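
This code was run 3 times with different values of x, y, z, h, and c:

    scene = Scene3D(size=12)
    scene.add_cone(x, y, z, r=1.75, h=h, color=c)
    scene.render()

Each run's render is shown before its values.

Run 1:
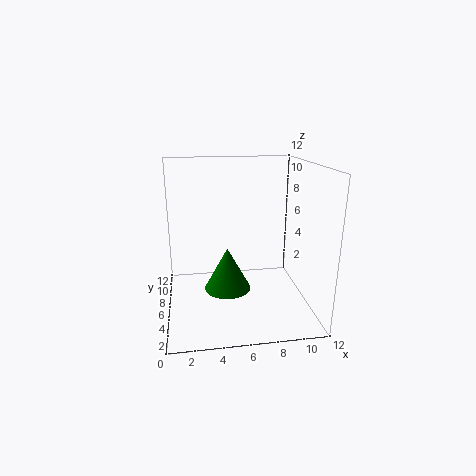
x = 4.75
y = 3.25
z = 3
h = 3.25
c = 'green'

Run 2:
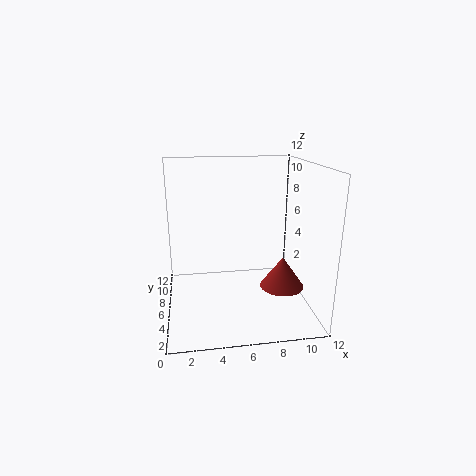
x = 9.25
y = 3.75
z = 2.5
h = 2.5
c = 'brown'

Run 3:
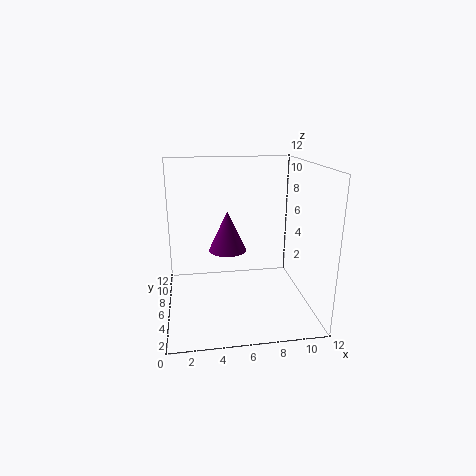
x = 5.5
y = 9
z = 3.75
h = 3.75
c = 'purple'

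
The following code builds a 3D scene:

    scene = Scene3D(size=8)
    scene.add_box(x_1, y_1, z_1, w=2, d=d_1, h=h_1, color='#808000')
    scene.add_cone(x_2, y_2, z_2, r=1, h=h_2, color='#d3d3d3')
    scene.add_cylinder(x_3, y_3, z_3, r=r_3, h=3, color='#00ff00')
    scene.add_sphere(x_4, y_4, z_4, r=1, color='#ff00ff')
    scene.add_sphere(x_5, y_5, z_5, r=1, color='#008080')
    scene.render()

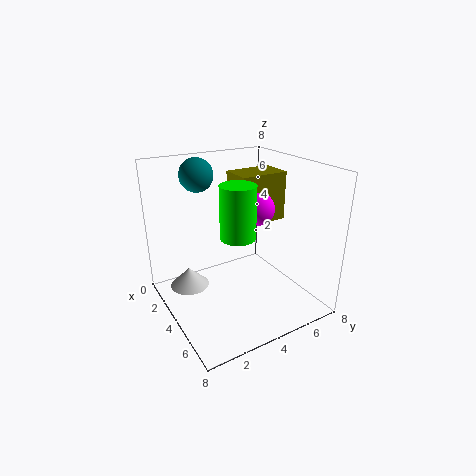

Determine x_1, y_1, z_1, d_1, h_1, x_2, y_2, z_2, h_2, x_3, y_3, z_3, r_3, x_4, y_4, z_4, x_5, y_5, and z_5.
x_1 = 1
y_1 = 5
z_1 = 4
d_1 = 3
h_1 = 3
x_2 = 4
y_2 = 1
z_2 = 2
h_2 = 1
x_3 = 4
y_3 = 4
z_3 = 4
r_3 = 1
x_4 = 3
y_4 = 6
z_4 = 5
x_5 = 1
y_5 = 3
z_5 = 7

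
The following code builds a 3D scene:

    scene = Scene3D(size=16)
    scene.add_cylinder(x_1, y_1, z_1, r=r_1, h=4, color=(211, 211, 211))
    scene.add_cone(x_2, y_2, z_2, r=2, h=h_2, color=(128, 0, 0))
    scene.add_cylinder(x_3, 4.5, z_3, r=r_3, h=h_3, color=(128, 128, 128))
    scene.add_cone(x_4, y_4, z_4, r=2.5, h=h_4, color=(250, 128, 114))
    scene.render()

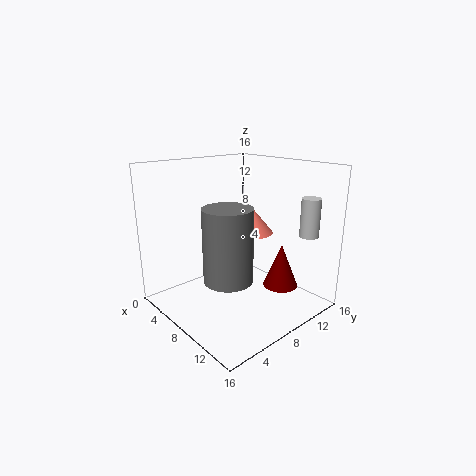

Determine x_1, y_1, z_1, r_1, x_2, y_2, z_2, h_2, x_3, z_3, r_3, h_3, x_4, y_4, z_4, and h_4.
x_1 = 14.5, y_1 = 12, z_1 = 9, r_1 = 1, x_2 = 11, y_2 = 12, z_2 = 2, h_2 = 5, x_3 = 10.5, z_3 = 5, r_3 = 2.5, h_3 = 7.5, x_4 = 7.5, y_4 = 10.5, z_4 = 8, h_4 = 3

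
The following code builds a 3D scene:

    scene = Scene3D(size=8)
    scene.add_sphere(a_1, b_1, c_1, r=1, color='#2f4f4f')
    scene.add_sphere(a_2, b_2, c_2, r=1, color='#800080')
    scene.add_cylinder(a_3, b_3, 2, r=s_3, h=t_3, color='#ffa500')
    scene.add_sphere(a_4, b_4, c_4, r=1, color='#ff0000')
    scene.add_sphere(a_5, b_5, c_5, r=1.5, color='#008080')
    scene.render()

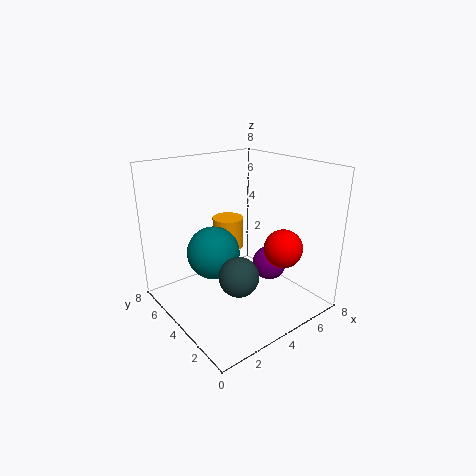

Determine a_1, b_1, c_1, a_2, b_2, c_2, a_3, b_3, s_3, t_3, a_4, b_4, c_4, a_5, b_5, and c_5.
a_1 = 2.5
b_1 = 2
c_1 = 3
a_2 = 6
b_2 = 3.5
c_2 = 2
a_3 = 5.5
b_3 = 7
s_3 = 1
t_3 = 2
a_4 = 5
b_4 = 1.5
c_4 = 4
a_5 = 3
b_5 = 5
c_5 = 3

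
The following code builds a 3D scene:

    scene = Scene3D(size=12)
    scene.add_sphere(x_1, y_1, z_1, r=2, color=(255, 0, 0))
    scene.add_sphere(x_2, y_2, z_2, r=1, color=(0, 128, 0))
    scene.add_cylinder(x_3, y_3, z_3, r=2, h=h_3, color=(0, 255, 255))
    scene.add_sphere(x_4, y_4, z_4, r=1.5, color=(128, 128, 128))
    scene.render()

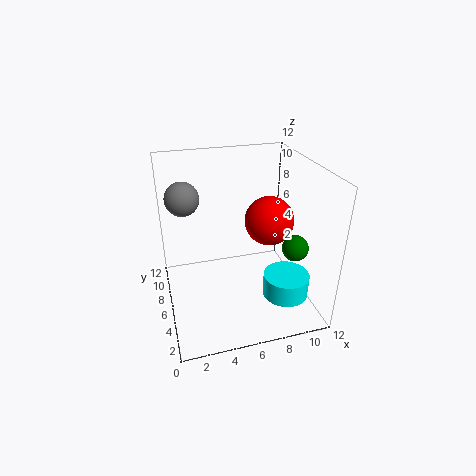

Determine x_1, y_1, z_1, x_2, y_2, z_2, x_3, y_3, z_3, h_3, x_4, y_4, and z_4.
x_1 = 8.5; y_1 = 5.5; z_1 = 7.5; x_2 = 9.5; y_2 = 2.5; z_2 = 6.5; x_3 = 10; y_3 = 4.5; z_3 = 0.5; h_3 = 2; x_4 = 2; y_4 = 9.5; z_4 = 8.5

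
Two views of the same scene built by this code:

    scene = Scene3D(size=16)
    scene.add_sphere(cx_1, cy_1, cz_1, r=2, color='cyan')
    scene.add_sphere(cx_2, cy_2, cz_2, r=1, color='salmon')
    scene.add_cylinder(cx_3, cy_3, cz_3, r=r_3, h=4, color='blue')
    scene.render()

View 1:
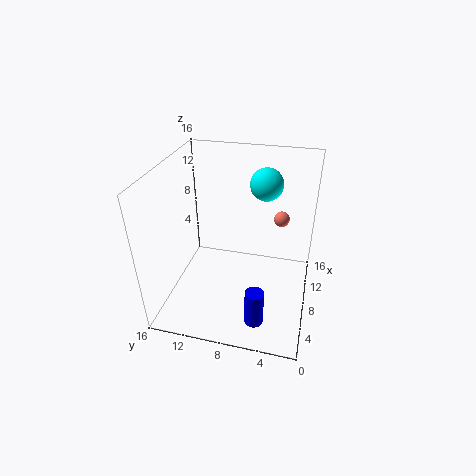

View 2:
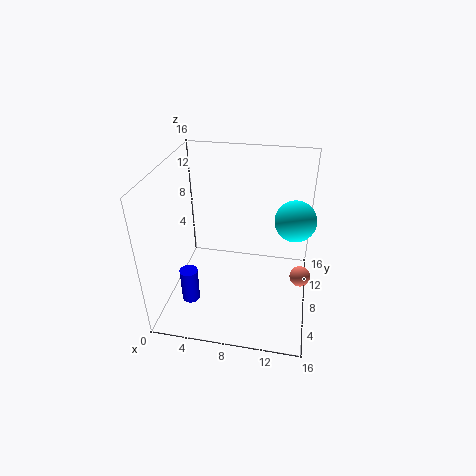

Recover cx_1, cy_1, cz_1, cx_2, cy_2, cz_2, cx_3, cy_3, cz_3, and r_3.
cx_1 = 14; cy_1 = 6; cz_1 = 12; cx_2 = 15; cy_2 = 4; cz_2 = 7; cx_3 = 3; cy_3 = 5; cz_3 = 1; r_3 = 1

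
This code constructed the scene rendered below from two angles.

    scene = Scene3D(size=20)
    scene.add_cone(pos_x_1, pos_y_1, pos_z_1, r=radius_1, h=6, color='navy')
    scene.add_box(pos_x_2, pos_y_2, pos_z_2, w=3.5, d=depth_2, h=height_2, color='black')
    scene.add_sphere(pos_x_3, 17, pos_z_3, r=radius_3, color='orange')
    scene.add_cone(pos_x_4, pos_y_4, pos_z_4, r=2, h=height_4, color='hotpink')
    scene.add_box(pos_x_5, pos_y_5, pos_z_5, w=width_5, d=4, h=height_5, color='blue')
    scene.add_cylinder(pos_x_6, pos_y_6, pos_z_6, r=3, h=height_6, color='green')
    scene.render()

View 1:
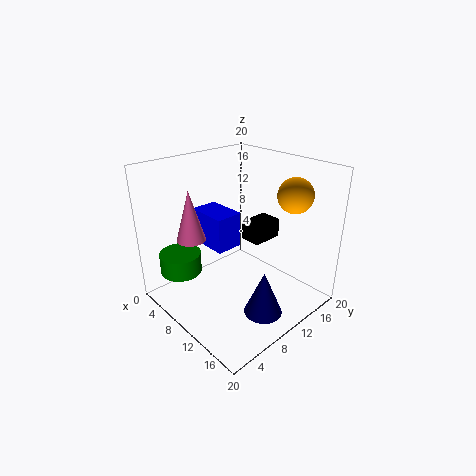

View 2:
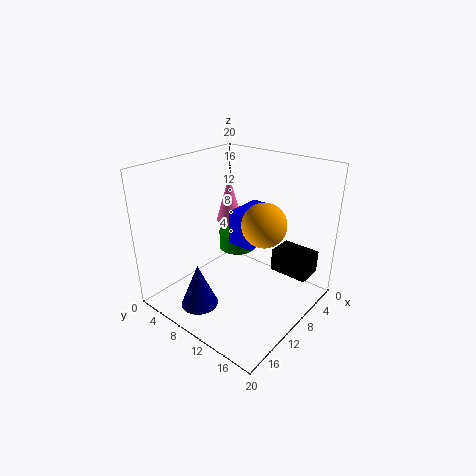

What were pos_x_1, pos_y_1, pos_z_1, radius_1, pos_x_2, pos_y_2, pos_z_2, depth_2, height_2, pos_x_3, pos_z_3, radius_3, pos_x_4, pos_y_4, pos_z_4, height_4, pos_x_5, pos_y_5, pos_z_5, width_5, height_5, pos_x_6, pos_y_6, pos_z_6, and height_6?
pos_x_1 = 16.5, pos_y_1 = 8.5, pos_z_1 = 2, radius_1 = 2.5, pos_x_2 = 5.5, pos_y_2 = 15, pos_z_2 = 6.5, depth_2 = 5, height_2 = 3, pos_x_3 = 14, pos_z_3 = 15.5, radius_3 = 2.5, pos_x_4 = 6, pos_y_4 = 5, pos_z_4 = 10, height_4 = 7, pos_x_5 = 3, pos_y_5 = 7.5, pos_z_5 = 8, width_5 = 6, height_5 = 5, pos_x_6 = 3.5, pos_y_6 = 4.5, pos_z_6 = 4, height_6 = 3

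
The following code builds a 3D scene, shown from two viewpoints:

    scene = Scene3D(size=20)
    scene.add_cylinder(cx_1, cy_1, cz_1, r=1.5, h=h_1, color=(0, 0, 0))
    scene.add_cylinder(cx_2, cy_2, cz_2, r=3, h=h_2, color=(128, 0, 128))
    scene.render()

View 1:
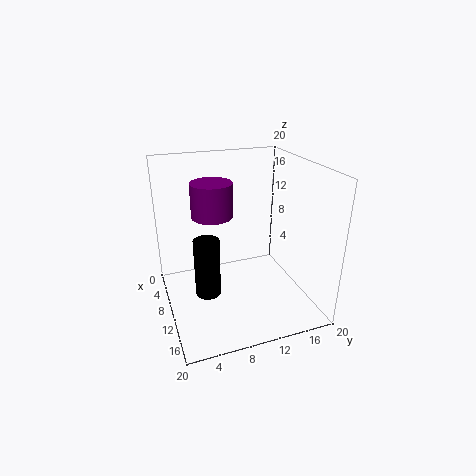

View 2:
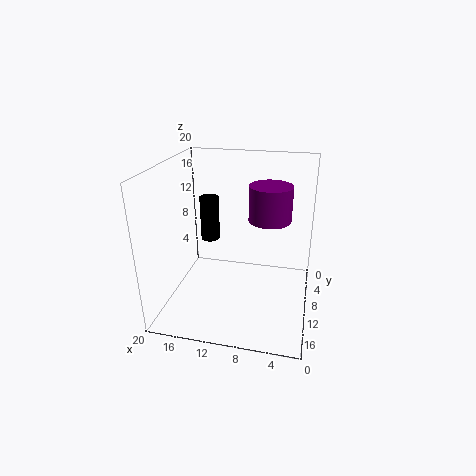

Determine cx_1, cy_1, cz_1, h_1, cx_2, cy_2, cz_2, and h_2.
cx_1 = 16; cy_1 = 4; cz_1 = 6.5; h_1 = 7; cx_2 = 6; cy_2 = 7.5; cz_2 = 12; h_2 = 5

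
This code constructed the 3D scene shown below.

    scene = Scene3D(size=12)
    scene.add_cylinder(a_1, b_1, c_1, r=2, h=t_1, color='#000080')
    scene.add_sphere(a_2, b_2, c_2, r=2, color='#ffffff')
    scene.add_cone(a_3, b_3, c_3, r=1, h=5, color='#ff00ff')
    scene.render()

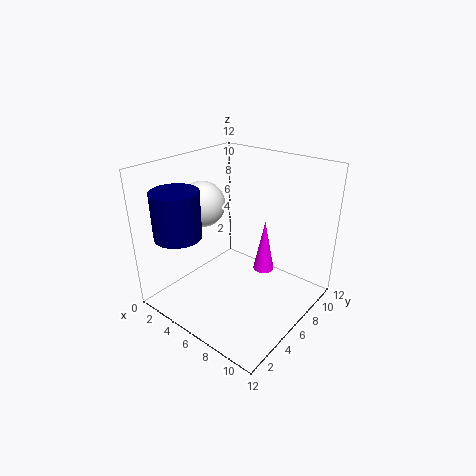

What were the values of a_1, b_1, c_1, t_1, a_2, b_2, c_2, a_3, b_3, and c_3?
a_1 = 2
b_1 = 3
c_1 = 6
t_1 = 4
a_2 = 2
b_2 = 6
c_2 = 8
a_3 = 6
b_3 = 10
c_3 = 1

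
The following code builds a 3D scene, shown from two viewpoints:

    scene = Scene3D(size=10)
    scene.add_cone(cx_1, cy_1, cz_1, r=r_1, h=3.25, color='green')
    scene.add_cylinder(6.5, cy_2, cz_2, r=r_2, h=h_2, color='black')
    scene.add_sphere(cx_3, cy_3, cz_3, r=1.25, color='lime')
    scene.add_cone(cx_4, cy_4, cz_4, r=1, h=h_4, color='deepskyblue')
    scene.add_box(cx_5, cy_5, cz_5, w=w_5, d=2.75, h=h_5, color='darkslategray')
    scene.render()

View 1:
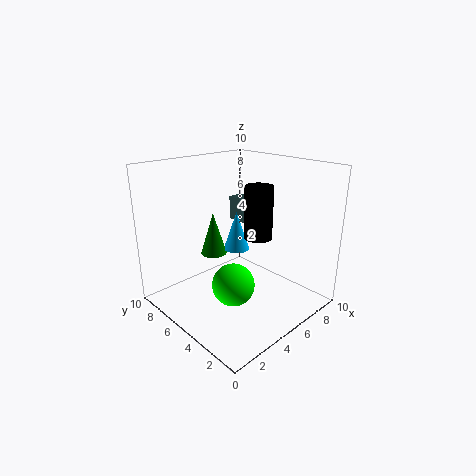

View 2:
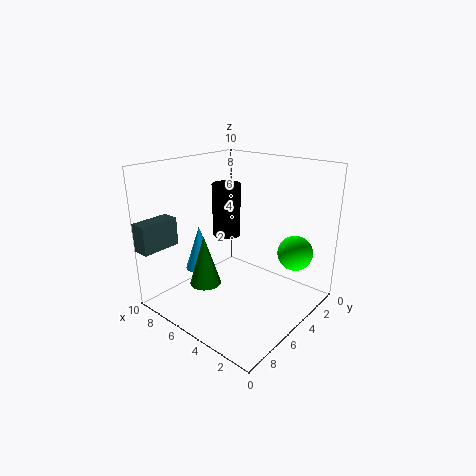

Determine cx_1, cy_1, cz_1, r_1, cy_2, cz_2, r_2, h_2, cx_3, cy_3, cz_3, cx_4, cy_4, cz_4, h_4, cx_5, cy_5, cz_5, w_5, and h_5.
cx_1 = 5.25; cy_1 = 8; cz_1 = 2.75; r_1 = 1; cy_2 = 4.5; cz_2 = 4.75; r_2 = 1; h_2 = 3.75; cx_3 = 2; cy_3 = 2.25; cz_3 = 3.75; cx_4 = 6.75; cy_4 = 7; cz_4 = 3; h_4 = 3; cx_5 = 8.75; cy_5 = 7.25; cz_5 = 4.25; w_5 = 1.25; h_5 = 2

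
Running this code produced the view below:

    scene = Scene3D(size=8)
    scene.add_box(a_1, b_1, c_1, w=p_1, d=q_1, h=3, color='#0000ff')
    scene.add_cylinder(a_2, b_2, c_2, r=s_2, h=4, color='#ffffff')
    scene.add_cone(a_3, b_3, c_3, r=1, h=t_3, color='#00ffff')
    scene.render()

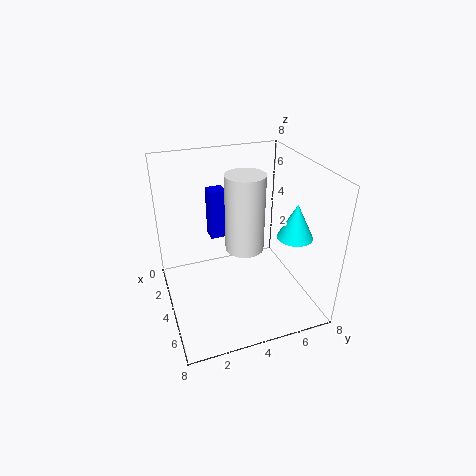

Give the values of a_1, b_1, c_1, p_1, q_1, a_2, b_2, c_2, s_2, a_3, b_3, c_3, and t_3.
a_1 = 1
b_1 = 3
c_1 = 3
p_1 = 1
q_1 = 1
a_2 = 5
b_2 = 4
c_2 = 4
s_2 = 1
a_3 = 5
b_3 = 7
c_3 = 4
t_3 = 2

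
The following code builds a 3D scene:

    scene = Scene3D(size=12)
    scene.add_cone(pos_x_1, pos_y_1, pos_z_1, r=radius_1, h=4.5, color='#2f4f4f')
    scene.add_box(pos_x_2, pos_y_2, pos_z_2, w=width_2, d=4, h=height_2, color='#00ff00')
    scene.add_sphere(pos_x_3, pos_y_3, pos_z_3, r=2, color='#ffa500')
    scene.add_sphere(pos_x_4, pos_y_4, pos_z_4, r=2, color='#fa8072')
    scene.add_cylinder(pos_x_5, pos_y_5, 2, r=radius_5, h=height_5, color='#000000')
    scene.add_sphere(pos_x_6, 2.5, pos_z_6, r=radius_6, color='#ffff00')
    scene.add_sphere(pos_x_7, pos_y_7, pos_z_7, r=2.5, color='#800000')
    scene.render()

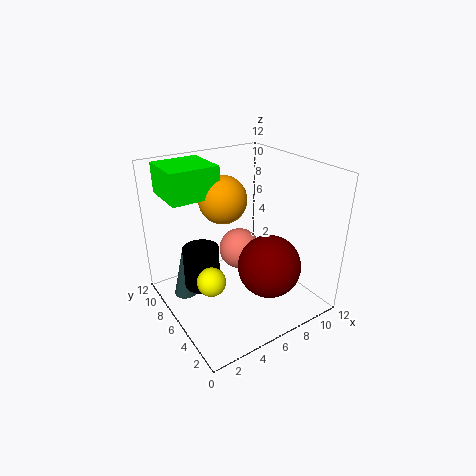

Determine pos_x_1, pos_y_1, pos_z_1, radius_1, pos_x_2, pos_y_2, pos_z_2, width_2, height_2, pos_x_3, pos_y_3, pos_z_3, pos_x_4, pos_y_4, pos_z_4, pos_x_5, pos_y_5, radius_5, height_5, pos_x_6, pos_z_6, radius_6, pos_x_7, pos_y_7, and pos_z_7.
pos_x_1 = 2; pos_y_1 = 8.5; pos_z_1 = 0.5; radius_1 = 1; pos_x_2 = 1; pos_y_2 = 7; pos_z_2 = 9.5; width_2 = 4; height_2 = 2.5; pos_x_3 = 5.5; pos_y_3 = 7.5; pos_z_3 = 9; pos_x_4 = 8.5; pos_y_4 = 9.5; pos_z_4 = 2.5; pos_x_5 = 3; pos_y_5 = 7; radius_5 = 1.5; height_5 = 3.5; pos_x_6 = 1.5; pos_z_6 = 5.5; radius_6 = 1; pos_x_7 = 7; pos_y_7 = 3; pos_z_7 = 4.5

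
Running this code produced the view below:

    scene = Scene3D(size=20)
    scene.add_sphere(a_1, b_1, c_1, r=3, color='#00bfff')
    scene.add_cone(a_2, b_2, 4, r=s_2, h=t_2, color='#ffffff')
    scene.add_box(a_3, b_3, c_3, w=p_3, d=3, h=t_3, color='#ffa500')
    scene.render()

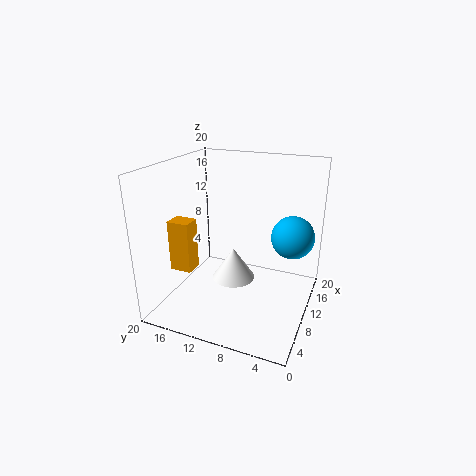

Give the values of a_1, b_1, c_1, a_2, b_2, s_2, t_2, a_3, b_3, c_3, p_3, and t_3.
a_1 = 13, b_1 = 3, c_1 = 10, a_2 = 9.5, b_2 = 10.5, s_2 = 3, t_2 = 4.5, a_3 = 5, b_3 = 15, c_3 = 6, p_3 = 2.5, t_3 = 7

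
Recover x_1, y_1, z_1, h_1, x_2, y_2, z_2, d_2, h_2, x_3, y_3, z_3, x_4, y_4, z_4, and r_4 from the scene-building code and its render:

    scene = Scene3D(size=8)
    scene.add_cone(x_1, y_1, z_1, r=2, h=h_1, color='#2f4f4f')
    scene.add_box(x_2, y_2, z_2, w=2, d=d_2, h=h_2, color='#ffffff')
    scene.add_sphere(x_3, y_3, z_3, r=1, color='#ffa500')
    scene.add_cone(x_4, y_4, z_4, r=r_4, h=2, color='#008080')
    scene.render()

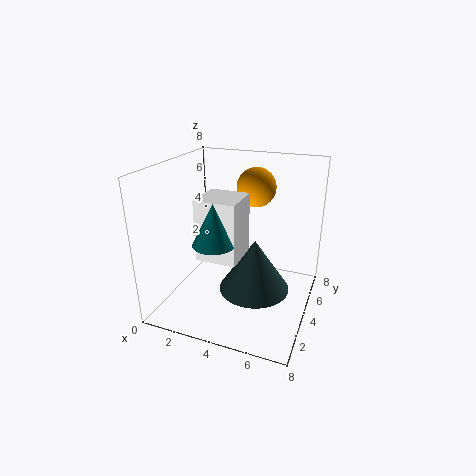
x_1 = 5, y_1 = 4, z_1 = 1, h_1 = 3, x_2 = 3, y_2 = 1, z_2 = 4, d_2 = 2, h_2 = 3, x_3 = 5, y_3 = 4, z_3 = 7, x_4 = 4, y_4 = 1, z_4 = 5, r_4 = 1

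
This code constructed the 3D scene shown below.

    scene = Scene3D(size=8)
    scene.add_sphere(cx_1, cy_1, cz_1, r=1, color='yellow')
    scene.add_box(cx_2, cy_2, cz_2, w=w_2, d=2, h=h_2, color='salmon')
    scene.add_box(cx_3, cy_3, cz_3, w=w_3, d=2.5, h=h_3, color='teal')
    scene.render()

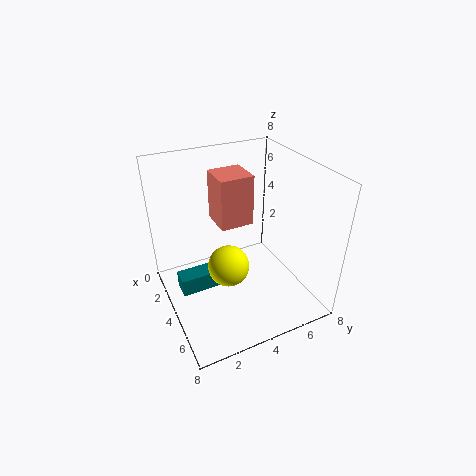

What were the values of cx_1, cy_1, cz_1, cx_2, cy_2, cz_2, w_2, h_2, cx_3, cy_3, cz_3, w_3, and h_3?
cx_1 = 6; cy_1 = 2.5; cz_1 = 4; cx_2 = 1; cy_2 = 3.5; cz_2 = 4; w_2 = 2; h_2 = 3; cx_3 = 3.5; cy_3 = 0.5; cz_3 = 1.5; w_3 = 1; h_3 = 1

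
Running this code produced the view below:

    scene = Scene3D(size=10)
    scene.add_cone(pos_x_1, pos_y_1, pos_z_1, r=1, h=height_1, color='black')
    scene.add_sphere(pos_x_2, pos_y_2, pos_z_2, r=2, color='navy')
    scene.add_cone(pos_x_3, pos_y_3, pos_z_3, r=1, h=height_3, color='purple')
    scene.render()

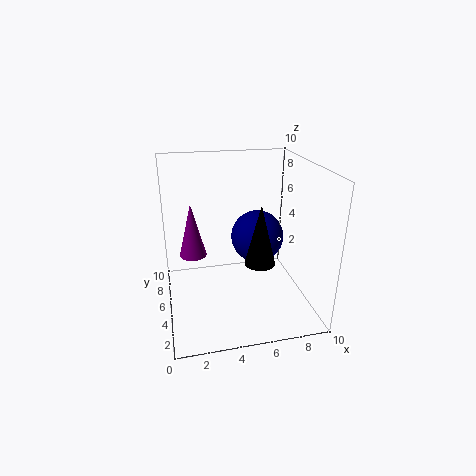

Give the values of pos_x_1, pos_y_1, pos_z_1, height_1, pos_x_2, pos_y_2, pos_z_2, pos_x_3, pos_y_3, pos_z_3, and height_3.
pos_x_1 = 6; pos_y_1 = 3; pos_z_1 = 4; height_1 = 4; pos_x_2 = 7; pos_y_2 = 7; pos_z_2 = 4; pos_x_3 = 2; pos_y_3 = 7; pos_z_3 = 3; height_3 = 4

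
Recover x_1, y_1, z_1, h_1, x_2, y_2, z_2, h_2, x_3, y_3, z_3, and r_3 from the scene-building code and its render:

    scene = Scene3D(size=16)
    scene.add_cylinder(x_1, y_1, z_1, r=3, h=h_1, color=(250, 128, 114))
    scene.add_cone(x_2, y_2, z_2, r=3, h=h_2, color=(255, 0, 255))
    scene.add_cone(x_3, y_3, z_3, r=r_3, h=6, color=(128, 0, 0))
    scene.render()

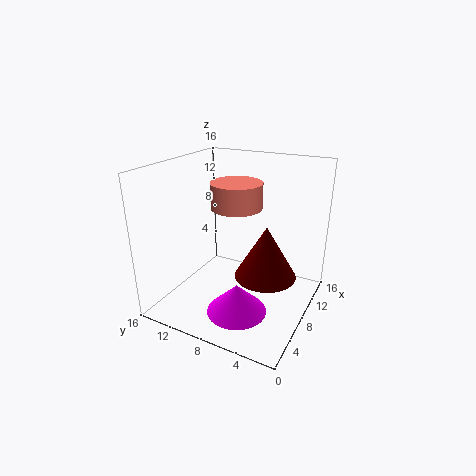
x_1 = 10.5
y_1 = 9.5
z_1 = 10.5
h_1 = 3
x_2 = 3
y_2 = 5.5
z_2 = 2.5
h_2 = 3
x_3 = 9
y_3 = 5
z_3 = 3.5
r_3 = 3.5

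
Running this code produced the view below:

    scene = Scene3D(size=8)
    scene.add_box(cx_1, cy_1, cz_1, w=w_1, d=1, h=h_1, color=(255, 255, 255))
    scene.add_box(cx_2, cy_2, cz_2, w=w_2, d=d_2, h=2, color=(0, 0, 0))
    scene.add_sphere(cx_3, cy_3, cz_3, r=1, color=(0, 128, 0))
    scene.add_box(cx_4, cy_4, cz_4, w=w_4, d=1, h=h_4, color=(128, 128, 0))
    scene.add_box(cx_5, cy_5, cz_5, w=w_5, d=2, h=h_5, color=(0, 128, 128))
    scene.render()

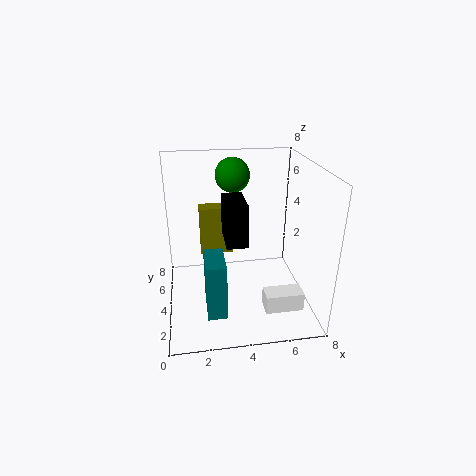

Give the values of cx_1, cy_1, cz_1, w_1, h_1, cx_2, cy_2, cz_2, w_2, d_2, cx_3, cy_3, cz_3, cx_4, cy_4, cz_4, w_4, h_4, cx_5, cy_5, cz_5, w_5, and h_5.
cx_1 = 5
cy_1 = 1
cz_1 = 1
w_1 = 2
h_1 = 1
cx_2 = 3
cy_2 = 1
cz_2 = 5
w_2 = 1
d_2 = 2
cx_3 = 4
cy_3 = 6
cz_3 = 7
cx_4 = 2
cy_4 = 6
cz_4 = 2
w_4 = 2
h_4 = 3
cx_5 = 2
cy_5 = 1
cz_5 = 1
w_5 = 1
h_5 = 3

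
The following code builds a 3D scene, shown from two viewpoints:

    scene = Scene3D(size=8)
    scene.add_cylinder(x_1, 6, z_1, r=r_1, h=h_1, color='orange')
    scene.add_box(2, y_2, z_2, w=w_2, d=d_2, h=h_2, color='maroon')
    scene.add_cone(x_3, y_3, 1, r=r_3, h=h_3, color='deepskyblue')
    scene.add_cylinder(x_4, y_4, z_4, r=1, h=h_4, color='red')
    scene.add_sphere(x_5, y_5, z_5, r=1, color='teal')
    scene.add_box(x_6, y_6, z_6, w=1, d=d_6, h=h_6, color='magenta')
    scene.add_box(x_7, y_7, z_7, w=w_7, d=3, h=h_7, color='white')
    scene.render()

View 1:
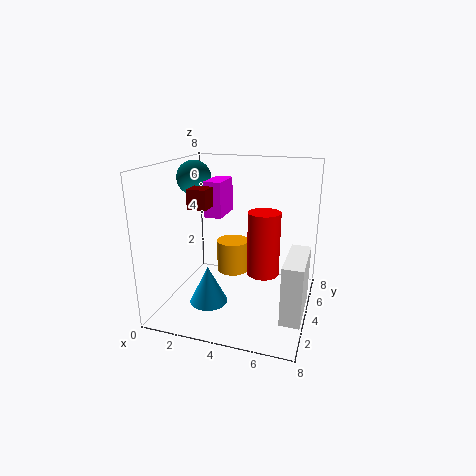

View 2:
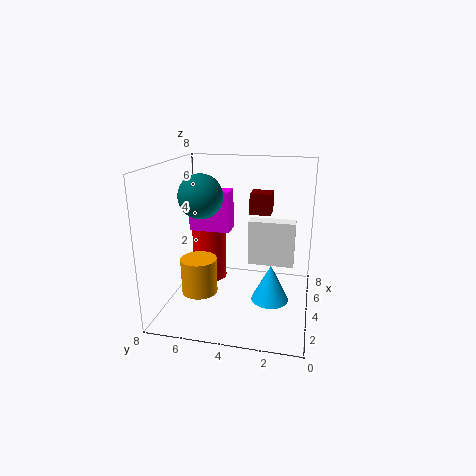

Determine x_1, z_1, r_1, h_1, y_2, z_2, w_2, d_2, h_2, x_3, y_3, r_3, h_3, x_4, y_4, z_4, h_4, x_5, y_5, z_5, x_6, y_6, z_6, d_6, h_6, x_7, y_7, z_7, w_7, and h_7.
x_1 = 3; z_1 = 1; r_1 = 1; h_1 = 2; y_2 = 2; z_2 = 6; w_2 = 1; d_2 = 1; h_2 = 1; x_3 = 3; y_3 = 2; r_3 = 1; h_3 = 2; x_4 = 5; y_4 = 6; z_4 = 1; h_4 = 4; x_5 = 1; y_5 = 5; z_5 = 7; x_6 = 2; y_6 = 4; z_6 = 5; d_6 = 2; h_6 = 2; x_7 = 7; y_7 = 1; z_7 = 1; w_7 = 1; h_7 = 3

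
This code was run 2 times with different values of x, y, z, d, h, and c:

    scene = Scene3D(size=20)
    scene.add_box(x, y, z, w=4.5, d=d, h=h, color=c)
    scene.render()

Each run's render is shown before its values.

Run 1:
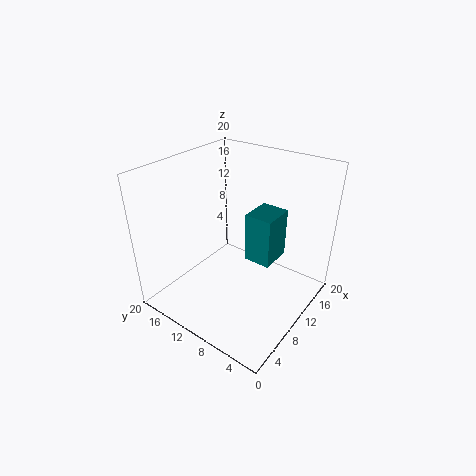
x = 9.5; y = 4.75; z = 7.5; d = 3.75; h = 6.75; c = 'teal'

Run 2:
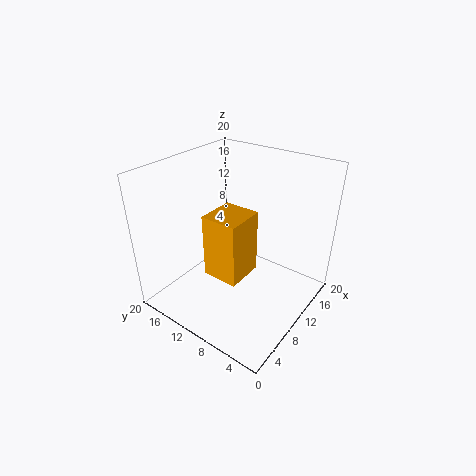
x = 1.75; y = 4.5; z = 9.75; d = 4.25; h = 7.5; c = 'orange'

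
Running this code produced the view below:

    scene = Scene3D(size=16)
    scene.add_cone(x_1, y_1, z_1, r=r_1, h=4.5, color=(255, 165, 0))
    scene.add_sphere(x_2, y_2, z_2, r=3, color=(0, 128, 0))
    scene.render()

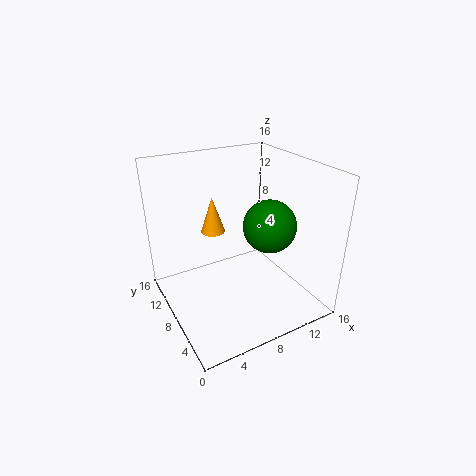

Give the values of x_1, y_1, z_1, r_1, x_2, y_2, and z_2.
x_1 = 7.5
y_1 = 13.5
z_1 = 6.5
r_1 = 1.5
x_2 = 11.5
y_2 = 7
z_2 = 9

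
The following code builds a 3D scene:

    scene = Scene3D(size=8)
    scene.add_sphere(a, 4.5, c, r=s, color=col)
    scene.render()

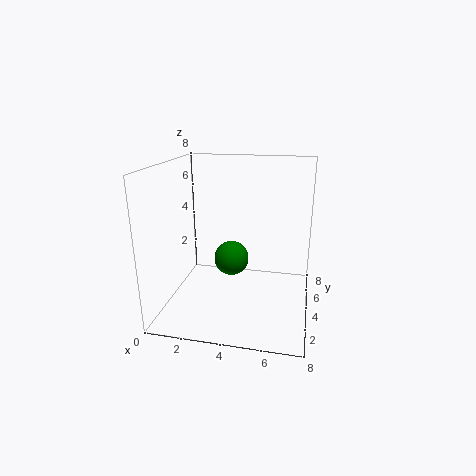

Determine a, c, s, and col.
a = 3.5; c = 2.5; s = 1; col = 'green'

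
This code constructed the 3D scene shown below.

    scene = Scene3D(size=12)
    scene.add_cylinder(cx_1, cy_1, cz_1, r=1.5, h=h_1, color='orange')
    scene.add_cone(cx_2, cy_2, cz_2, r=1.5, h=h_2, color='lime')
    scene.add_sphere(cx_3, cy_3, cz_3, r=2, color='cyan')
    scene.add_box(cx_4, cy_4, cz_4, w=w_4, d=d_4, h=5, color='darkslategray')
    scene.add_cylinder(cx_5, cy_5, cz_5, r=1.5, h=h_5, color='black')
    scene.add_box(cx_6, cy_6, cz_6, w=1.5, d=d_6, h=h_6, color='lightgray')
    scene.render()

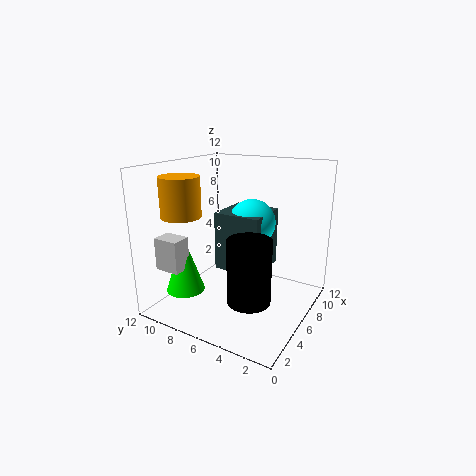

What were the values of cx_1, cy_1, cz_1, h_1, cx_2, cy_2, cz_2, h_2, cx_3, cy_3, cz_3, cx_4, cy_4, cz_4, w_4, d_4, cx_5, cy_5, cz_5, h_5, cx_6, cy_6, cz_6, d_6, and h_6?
cx_1 = 2
cy_1 = 8.5
cz_1 = 8.5
h_1 = 3
cx_2 = 2
cy_2 = 8.5
cz_2 = 2.5
h_2 = 4.5
cx_3 = 7.5
cy_3 = 5.5
cz_3 = 7
cx_4 = 5.5
cy_4 = 4
cz_4 = 3
w_4 = 4
d_4 = 4
cx_5 = 1.5
cy_5 = 2.5
cz_5 = 3.5
h_5 = 4.5
cx_6 = 0.5
cy_6 = 8
cz_6 = 4.5
d_6 = 2
h_6 = 2.5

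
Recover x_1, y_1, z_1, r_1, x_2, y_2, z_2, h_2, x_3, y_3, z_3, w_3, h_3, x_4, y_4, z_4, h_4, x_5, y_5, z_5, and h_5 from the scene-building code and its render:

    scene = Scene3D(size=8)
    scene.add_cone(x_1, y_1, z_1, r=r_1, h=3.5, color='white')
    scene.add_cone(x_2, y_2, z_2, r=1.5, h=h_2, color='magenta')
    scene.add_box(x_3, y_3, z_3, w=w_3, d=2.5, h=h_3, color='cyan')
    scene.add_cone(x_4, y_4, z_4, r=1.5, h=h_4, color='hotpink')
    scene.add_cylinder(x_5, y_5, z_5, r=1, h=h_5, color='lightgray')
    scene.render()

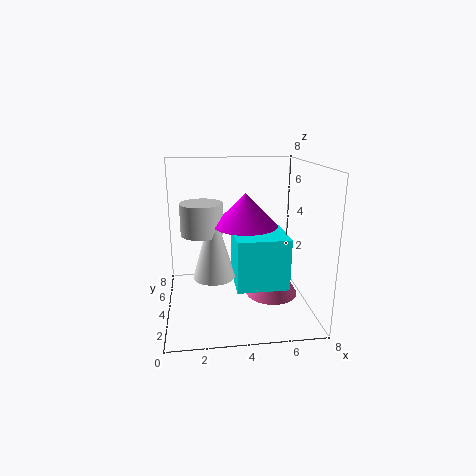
x_1 = 2.5
y_1 = 1.5
z_1 = 3
r_1 = 1
x_2 = 4
y_2 = 1.5
z_2 = 5.5
h_2 = 1.5
x_3 = 3.5
y_3 = 0.5
z_3 = 2.5
w_3 = 2.5
h_3 = 2.5
x_4 = 6
y_4 = 4
z_4 = 0.5
h_4 = 2.5
x_5 = 2
y_5 = 2
z_5 = 5
h_5 = 1.5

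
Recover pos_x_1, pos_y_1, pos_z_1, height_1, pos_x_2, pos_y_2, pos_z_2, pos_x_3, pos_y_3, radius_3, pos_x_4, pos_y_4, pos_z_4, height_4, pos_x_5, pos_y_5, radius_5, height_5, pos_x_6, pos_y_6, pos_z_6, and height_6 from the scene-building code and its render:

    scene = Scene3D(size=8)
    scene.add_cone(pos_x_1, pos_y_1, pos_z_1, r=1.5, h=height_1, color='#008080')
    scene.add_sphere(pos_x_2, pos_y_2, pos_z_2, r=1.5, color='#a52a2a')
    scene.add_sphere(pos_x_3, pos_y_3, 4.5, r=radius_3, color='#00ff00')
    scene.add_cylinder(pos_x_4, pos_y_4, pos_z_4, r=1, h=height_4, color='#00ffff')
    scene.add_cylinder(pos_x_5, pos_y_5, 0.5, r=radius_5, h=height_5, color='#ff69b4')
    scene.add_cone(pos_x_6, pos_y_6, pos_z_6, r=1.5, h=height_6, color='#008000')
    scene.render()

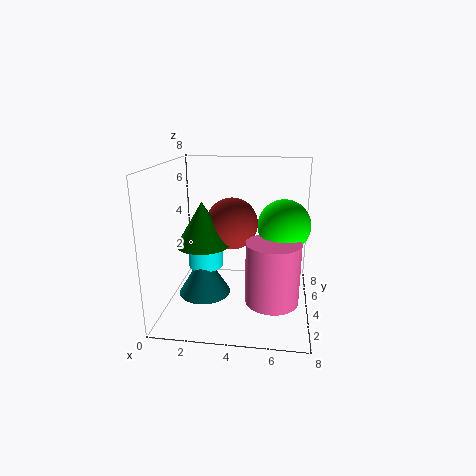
pos_x_1 = 2; pos_y_1 = 4; pos_z_1 = 0.5; height_1 = 2.5; pos_x_2 = 3.5; pos_y_2 = 5; pos_z_2 = 4.5; pos_x_3 = 6.5; pos_y_3 = 5; radius_3 = 1.5; pos_x_4 = 2; pos_y_4 = 4.5; pos_z_4 = 2; height_4 = 1.5; pos_x_5 = 6; pos_y_5 = 3.5; radius_5 = 1.5; height_5 = 3.5; pos_x_6 = 2; pos_y_6 = 4; pos_z_6 = 3.5; height_6 = 2.5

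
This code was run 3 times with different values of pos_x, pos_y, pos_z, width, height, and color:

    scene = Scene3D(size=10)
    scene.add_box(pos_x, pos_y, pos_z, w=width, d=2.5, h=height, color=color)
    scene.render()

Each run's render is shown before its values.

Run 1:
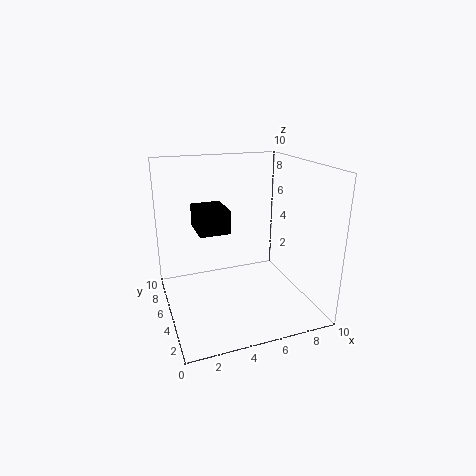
pos_x = 2; pos_y = 3.5; pos_z = 6; width = 2; height = 1.5; color = 'black'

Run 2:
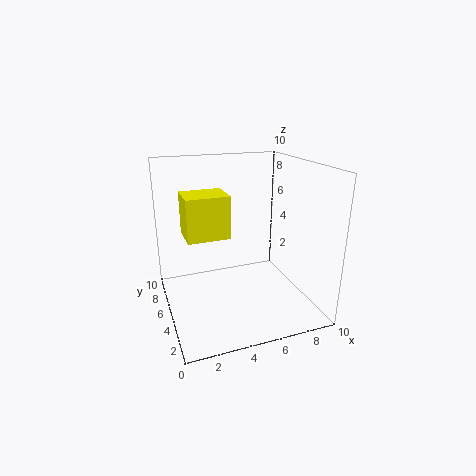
pos_x = 1.5; pos_y = 5; pos_z = 5; width = 3; height = 3; color = 'yellow'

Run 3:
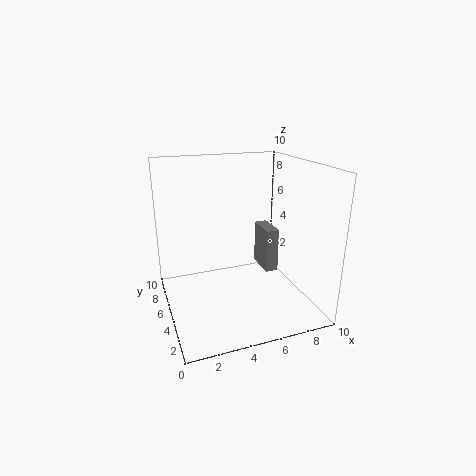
pos_x = 8; pos_y = 6.5; pos_z = 1; width = 1; height = 3.5; color = 'gray'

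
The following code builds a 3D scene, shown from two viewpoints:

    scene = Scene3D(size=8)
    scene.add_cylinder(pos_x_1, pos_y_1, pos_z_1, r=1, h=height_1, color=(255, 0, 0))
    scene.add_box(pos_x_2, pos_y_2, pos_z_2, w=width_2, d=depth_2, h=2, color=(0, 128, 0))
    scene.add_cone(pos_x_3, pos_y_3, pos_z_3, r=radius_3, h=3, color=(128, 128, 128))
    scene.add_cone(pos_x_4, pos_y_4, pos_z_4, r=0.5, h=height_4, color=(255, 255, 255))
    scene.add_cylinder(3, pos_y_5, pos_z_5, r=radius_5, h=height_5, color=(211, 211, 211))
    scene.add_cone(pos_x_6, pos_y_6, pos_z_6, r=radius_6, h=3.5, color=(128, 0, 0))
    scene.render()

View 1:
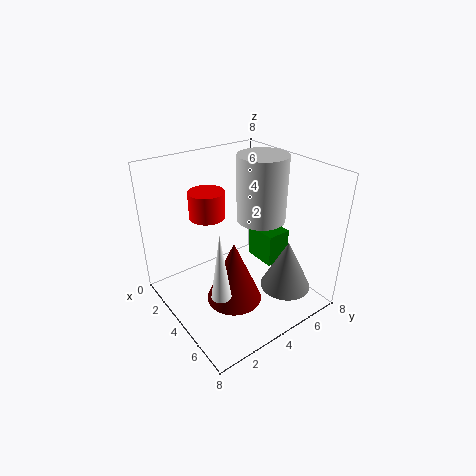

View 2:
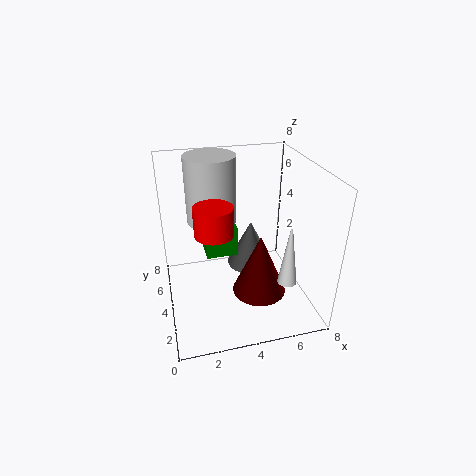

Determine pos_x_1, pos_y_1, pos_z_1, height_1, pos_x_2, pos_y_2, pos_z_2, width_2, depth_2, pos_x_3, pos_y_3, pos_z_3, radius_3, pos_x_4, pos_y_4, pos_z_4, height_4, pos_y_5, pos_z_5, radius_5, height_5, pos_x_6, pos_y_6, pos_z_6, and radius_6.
pos_x_1 = 2.5, pos_y_1 = 3, pos_z_1 = 5, height_1 = 1.5, pos_x_2 = 2.5, pos_y_2 = 6, pos_z_2 = 1.5, width_2 = 2, depth_2 = 1.5, pos_x_3 = 5.5, pos_y_3 = 6.5, pos_z_3 = 0.5, radius_3 = 1.5, pos_x_4 = 6, pos_y_4 = 1.5, pos_z_4 = 2.5, height_4 = 3.5, pos_y_5 = 6.5, pos_z_5 = 4, radius_5 = 1.5, height_5 = 4, pos_x_6 = 5, pos_y_6 = 3, pos_z_6 = 1, radius_6 = 1.5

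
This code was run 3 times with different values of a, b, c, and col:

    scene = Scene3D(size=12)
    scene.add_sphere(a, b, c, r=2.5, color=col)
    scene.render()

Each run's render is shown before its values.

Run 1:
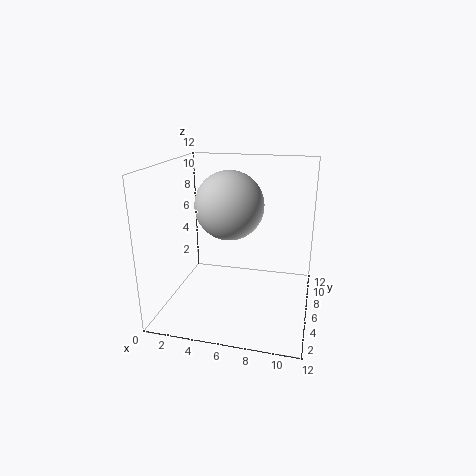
a = 6, b = 3.5, c = 9.5, col = 'lightgray'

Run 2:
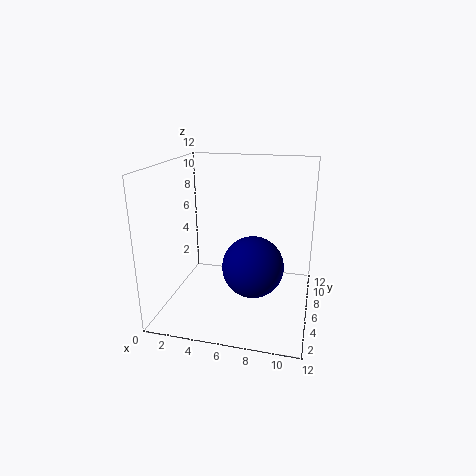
a = 7.5, b = 5, c = 4, col = 'navy'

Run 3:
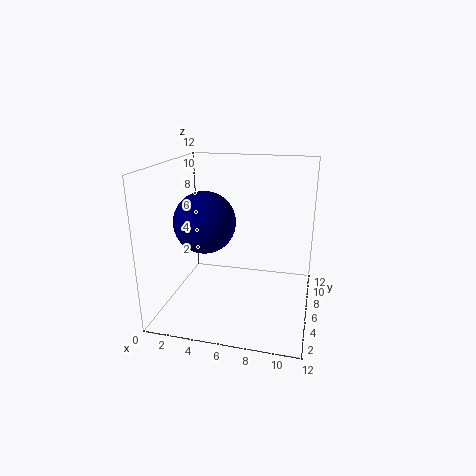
a = 3.5, b = 5, c = 7.5, col = 'navy'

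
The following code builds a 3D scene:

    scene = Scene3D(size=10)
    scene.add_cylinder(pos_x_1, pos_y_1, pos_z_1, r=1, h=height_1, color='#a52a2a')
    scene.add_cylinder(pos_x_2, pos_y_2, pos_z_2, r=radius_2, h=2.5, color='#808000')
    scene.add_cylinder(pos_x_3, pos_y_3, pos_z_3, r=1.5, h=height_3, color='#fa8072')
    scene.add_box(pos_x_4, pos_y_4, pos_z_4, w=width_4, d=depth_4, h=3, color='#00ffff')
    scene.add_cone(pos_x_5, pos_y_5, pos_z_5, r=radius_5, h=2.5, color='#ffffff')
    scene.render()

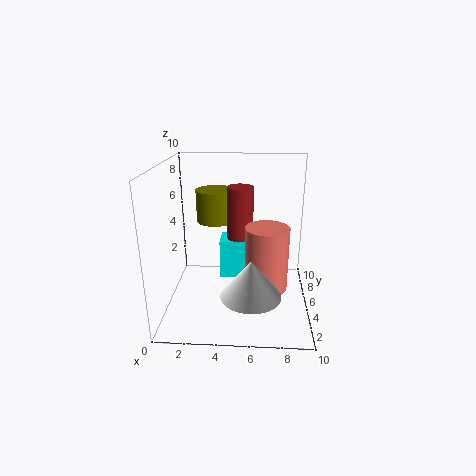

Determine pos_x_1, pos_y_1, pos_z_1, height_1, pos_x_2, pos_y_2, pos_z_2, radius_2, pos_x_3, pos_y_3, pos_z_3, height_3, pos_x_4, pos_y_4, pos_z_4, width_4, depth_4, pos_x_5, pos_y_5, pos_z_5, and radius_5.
pos_x_1 = 5, pos_y_1 = 7.5, pos_z_1 = 3, height_1 = 5, pos_x_2 = 3, pos_y_2 = 8.5, pos_z_2 = 5, radius_2 = 1.5, pos_x_3 = 7, pos_y_3 = 4.5, pos_z_3 = 1.5, height_3 = 4.5, pos_x_4 = 3.5, pos_y_4 = 6.5, pos_z_4 = 1, width_4 = 3.5, depth_4 = 2, pos_x_5 = 6, pos_y_5 = 2.5, pos_z_5 = 2, radius_5 = 2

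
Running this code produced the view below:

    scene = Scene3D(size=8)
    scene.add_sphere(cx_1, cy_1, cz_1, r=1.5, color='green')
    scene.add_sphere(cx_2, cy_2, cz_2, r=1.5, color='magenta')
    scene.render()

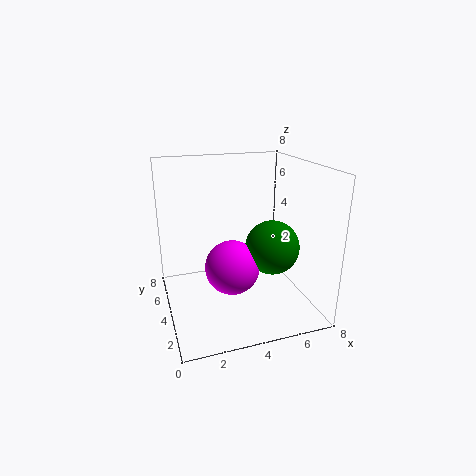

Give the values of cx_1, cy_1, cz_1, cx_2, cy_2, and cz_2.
cx_1 = 5.75
cy_1 = 3.25
cz_1 = 3.5
cx_2 = 3.5
cy_2 = 3.5
cz_2 = 2.5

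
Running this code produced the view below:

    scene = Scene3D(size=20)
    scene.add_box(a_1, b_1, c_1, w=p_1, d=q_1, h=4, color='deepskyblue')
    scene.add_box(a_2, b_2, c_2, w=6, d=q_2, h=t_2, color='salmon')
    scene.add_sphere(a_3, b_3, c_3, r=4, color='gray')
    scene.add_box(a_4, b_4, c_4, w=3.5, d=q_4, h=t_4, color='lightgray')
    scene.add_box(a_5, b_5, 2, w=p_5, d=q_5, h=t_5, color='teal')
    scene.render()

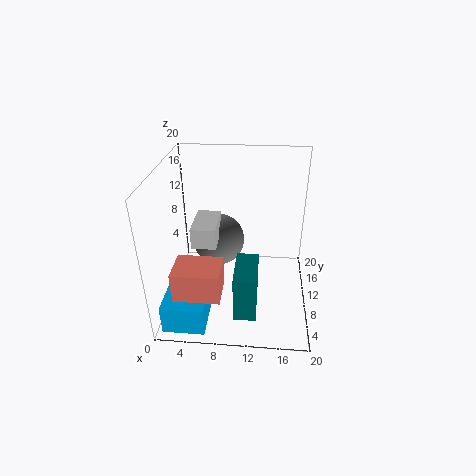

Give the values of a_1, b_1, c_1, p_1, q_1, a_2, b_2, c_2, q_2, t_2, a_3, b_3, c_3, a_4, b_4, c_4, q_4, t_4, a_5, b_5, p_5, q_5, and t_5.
a_1 = 1, b_1 = 0.5, c_1 = 1, p_1 = 5.5, q_1 = 6.5, a_2 = 2.5, b_2 = 1.5, c_2 = 5.5, q_2 = 4.5, t_2 = 4, a_3 = 6.5, b_3 = 15, c_3 = 6.5, a_4 = 3.5, b_4 = 9, c_4 = 8.5, q_4 = 6, t_4 = 3, a_5 = 10, b_5 = 2.5, p_5 = 3, q_5 = 6, t_5 = 6.5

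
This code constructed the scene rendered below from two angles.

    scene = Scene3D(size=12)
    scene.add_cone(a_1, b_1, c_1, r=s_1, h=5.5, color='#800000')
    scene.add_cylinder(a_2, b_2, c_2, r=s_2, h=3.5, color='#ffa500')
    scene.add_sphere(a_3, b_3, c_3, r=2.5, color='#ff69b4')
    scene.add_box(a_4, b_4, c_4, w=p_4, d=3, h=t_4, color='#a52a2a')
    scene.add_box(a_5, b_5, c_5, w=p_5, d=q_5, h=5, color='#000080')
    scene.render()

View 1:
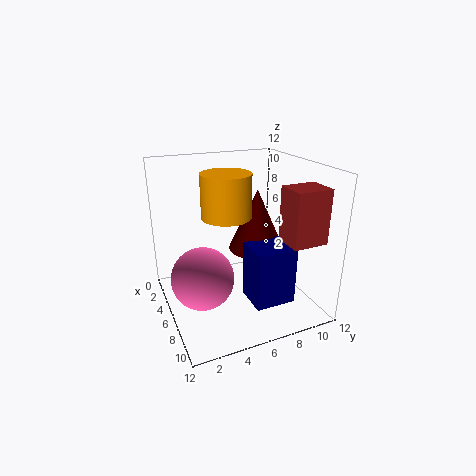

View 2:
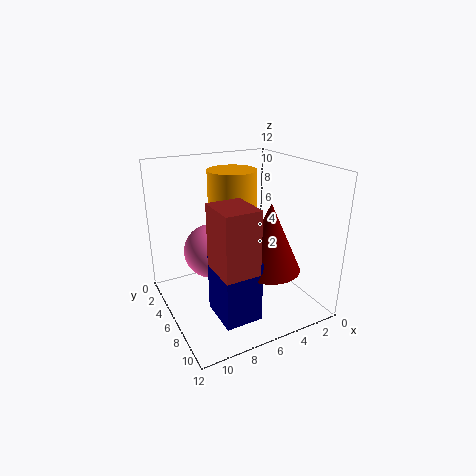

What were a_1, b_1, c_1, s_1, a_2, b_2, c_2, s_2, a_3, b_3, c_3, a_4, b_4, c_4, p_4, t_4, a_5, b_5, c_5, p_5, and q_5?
a_1 = 4.5, b_1 = 8.5, c_1 = 4, s_1 = 2.5, a_2 = 6, b_2 = 5, c_2 = 8, s_2 = 2, a_3 = 7, b_3 = 2.5, c_3 = 3.5, a_4 = 7.5, b_4 = 9, c_4 = 6, p_4 = 2.5, t_4 = 4.5, a_5 = 6, b_5 = 6.5, c_5 = 0.5, p_5 = 3, q_5 = 3.5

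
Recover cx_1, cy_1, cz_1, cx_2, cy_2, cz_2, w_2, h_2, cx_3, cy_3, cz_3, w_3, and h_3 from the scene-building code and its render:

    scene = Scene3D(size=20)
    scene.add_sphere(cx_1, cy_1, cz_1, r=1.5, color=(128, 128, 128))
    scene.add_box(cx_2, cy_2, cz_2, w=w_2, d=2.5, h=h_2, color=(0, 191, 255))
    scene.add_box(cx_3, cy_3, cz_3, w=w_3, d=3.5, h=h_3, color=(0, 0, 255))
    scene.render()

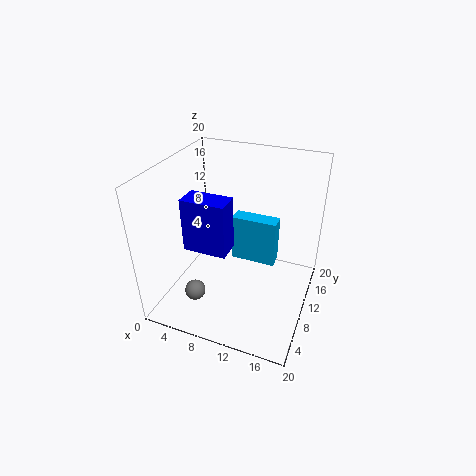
cx_1 = 4.5, cy_1 = 6.5, cz_1 = 1.5, cx_2 = 7, cy_2 = 15, cz_2 = 2.5, w_2 = 7, h_2 = 7.5, cx_3 = 2, cy_3 = 8.5, cz_3 = 7, w_3 = 6.5, h_3 = 8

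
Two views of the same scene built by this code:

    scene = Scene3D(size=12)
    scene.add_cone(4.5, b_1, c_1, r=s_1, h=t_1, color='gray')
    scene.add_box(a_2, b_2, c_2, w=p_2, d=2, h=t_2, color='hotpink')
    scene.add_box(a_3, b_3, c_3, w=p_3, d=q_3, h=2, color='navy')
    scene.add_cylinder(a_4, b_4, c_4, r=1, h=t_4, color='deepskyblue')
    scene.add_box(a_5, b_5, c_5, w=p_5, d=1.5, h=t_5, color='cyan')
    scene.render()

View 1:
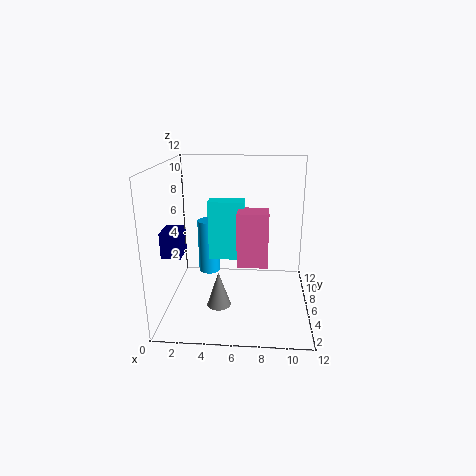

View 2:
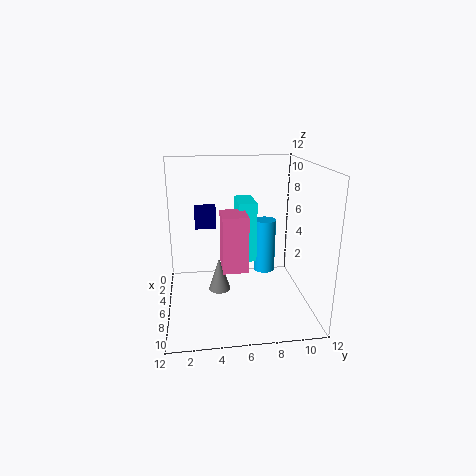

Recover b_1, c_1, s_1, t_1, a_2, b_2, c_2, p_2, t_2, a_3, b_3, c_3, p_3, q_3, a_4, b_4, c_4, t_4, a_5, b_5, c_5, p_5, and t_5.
b_1 = 4.5; c_1 = 0.5; s_1 = 1; t_1 = 3; a_2 = 6; b_2 = 4.5; c_2 = 4; p_2 = 2.5; t_2 = 4.5; a_3 = 0.5; b_3 = 2.5; c_3 = 5.5; p_3 = 1.5; q_3 = 2; a_4 = 3; b_4 = 9; c_4 = 1.5; t_4 = 5; a_5 = 3.5; b_5 = 6; c_5 = 4; p_5 = 3; t_5 = 5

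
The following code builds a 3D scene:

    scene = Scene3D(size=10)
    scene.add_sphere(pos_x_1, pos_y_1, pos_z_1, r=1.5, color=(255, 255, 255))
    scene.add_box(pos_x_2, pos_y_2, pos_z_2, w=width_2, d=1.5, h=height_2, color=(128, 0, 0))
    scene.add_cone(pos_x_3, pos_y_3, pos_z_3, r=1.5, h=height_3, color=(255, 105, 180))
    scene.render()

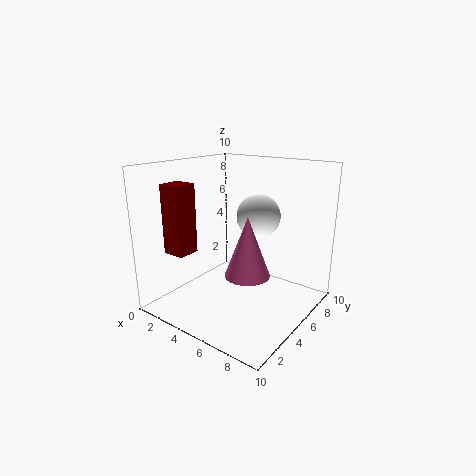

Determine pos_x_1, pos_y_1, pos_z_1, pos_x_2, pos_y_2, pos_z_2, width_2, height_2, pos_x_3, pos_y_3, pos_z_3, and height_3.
pos_x_1 = 6; pos_y_1 = 6; pos_z_1 = 6.5; pos_x_2 = 2; pos_y_2 = 1; pos_z_2 = 4.5; width_2 = 1.5; height_2 = 4.5; pos_x_3 = 6.5; pos_y_3 = 4; pos_z_3 = 3; height_3 = 4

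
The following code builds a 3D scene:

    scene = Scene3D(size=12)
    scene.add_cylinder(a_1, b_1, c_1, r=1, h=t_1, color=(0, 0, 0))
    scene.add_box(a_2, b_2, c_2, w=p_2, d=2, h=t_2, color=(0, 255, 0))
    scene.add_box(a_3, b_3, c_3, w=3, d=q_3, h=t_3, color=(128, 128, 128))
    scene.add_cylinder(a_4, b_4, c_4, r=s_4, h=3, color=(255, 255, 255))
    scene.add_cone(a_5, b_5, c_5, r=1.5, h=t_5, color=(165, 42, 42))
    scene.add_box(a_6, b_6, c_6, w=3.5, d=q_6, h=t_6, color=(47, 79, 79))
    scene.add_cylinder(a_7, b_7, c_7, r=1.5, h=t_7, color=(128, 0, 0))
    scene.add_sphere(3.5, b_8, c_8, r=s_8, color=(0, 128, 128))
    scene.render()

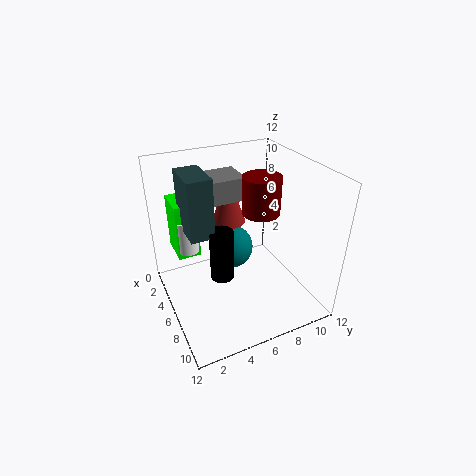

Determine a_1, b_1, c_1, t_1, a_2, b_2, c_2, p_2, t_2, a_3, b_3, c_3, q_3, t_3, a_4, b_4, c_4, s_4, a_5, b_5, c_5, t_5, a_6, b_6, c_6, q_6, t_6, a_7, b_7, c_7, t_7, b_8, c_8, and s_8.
a_1 = 6; b_1 = 4.5; c_1 = 2.5; t_1 = 4.5; a_2 = 0.5; b_2 = 1.5; c_2 = 3.5; p_2 = 3; t_2 = 5; a_3 = 1.5; b_3 = 4; c_3 = 8.5; q_3 = 3.5; t_3 = 2; a_4 = 3; b_4 = 2.5; c_4 = 4; s_4 = 1; a_5 = 3; b_5 = 6.5; c_5 = 6; t_5 = 4.5; a_6 = 2.5; b_6 = 2; c_6 = 6.5; q_6 = 2; t_6 = 5; a_7 = 7; b_7 = 7.5; c_7 = 8.5; t_7 = 3; b_8 = 6.5; c_8 = 3.5; s_8 = 2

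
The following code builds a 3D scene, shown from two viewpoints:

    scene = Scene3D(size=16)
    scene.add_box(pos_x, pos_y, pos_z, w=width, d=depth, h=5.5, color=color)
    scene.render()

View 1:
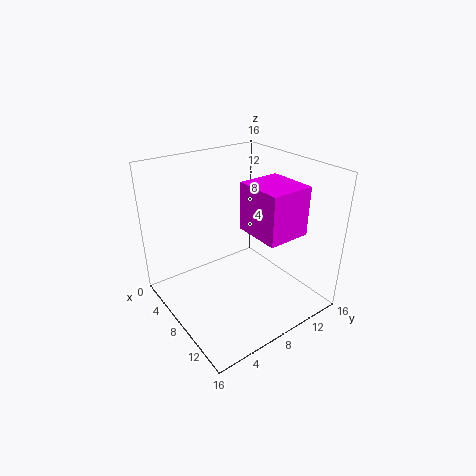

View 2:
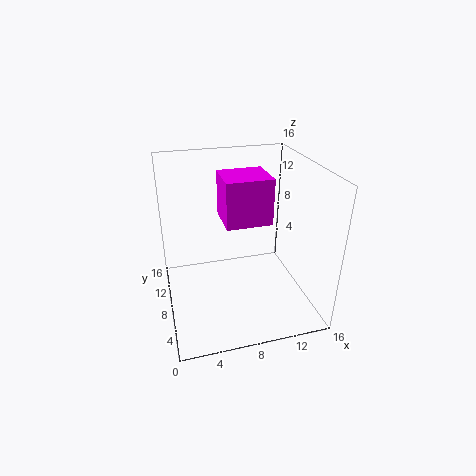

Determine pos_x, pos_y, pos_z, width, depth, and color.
pos_x = 7; pos_y = 9; pos_z = 8.5; width = 5.5; depth = 5; color = 'magenta'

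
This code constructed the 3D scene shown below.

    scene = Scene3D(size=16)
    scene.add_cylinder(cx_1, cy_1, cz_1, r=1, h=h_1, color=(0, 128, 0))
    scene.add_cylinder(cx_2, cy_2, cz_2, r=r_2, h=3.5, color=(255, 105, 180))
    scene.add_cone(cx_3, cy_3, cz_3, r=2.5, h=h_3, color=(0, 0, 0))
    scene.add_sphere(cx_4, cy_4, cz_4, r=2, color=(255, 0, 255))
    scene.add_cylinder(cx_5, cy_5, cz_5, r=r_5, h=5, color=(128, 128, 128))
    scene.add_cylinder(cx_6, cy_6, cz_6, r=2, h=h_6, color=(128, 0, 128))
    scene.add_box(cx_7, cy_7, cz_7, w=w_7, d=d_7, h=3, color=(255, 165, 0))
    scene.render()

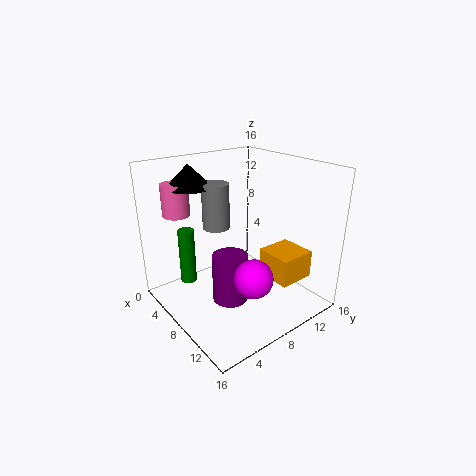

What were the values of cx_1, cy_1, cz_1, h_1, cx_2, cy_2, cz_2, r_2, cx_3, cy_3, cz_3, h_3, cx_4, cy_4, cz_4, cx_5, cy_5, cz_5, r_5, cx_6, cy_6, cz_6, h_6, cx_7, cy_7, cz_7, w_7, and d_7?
cx_1 = 1.5; cy_1 = 5; cz_1 = 0.5; h_1 = 7; cx_2 = 3.5; cy_2 = 3; cz_2 = 10.5; r_2 = 1.5; cx_3 = 4; cy_3 = 4.5; cz_3 = 13.5; h_3 = 2.5; cx_4 = 12.5; cy_4 = 6.5; cz_4 = 5.5; cx_5 = 6; cy_5 = 6.5; cz_5 = 9; r_5 = 1.5; cx_6 = 8.5; cy_6 = 6.5; cz_6 = 1; h_6 = 5.5; cx_7 = 10; cy_7 = 9.5; cz_7 = 4; w_7 = 4; d_7 = 4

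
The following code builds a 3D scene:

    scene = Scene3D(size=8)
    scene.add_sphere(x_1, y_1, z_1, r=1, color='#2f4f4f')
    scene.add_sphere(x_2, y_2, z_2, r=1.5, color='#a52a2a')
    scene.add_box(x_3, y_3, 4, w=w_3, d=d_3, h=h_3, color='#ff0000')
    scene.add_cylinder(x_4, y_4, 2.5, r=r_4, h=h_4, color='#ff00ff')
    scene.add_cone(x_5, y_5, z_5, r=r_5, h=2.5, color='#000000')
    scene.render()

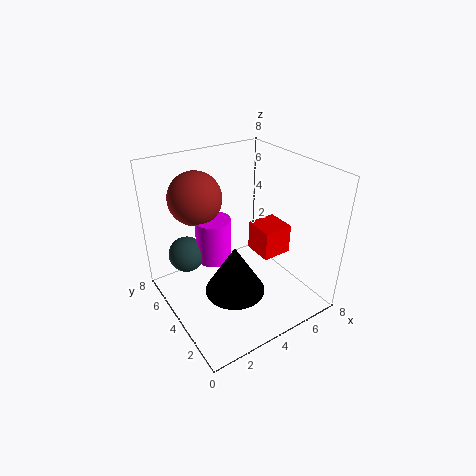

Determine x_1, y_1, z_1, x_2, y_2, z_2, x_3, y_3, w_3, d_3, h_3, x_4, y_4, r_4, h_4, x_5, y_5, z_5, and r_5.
x_1 = 1.5
y_1 = 5.5
z_1 = 3
x_2 = 2.5
y_2 = 6
z_2 = 6
x_3 = 4
y_3 = 1.5
w_3 = 1.5
d_3 = 1.5
h_3 = 1.5
x_4 = 3
y_4 = 5
r_4 = 1
h_4 = 2.5
x_5 = 2.5
y_5 = 2
z_5 = 2.5
r_5 = 1.5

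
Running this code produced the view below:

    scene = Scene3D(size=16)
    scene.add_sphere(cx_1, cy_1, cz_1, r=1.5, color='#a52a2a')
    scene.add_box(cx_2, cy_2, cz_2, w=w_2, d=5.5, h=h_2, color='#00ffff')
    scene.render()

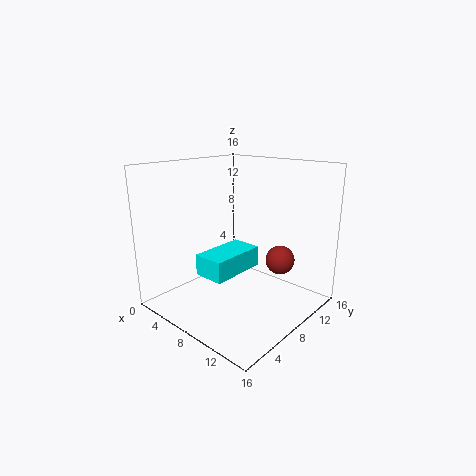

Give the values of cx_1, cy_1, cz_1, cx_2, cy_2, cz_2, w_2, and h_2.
cx_1 = 13
cy_1 = 9
cz_1 = 6.5
cx_2 = 9
cy_2 = 1
cz_2 = 6.5
w_2 = 3
h_2 = 2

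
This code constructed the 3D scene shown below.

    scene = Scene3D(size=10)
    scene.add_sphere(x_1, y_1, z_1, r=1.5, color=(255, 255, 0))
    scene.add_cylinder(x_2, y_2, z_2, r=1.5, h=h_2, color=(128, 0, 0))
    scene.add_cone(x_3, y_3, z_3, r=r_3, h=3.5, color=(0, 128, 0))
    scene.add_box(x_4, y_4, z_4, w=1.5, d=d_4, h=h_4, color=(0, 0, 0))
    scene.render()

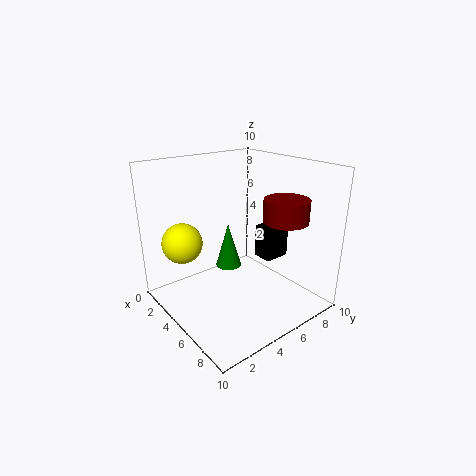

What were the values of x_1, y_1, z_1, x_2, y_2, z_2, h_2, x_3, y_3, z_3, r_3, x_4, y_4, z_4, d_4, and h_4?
x_1 = 1.5, y_1 = 2.5, z_1 = 4, x_2 = 7.5, y_2 = 7, z_2 = 6.5, h_2 = 1.5, x_3 = 2.5, y_3 = 6, z_3 = 1.5, r_3 = 1, x_4 = 4, y_4 = 7.5, z_4 = 2.5, d_4 = 2, h_4 = 2.5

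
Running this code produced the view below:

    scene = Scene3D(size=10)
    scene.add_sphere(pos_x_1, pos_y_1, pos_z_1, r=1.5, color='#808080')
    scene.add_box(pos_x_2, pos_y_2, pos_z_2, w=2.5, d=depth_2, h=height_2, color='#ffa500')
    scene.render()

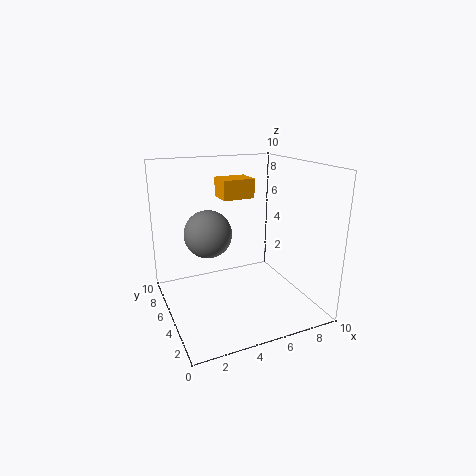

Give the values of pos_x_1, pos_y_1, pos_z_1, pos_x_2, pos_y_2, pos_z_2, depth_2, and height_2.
pos_x_1 = 2.5; pos_y_1 = 4; pos_z_1 = 6; pos_x_2 = 5; pos_y_2 = 7.5; pos_z_2 = 7; depth_2 = 2; height_2 = 1.5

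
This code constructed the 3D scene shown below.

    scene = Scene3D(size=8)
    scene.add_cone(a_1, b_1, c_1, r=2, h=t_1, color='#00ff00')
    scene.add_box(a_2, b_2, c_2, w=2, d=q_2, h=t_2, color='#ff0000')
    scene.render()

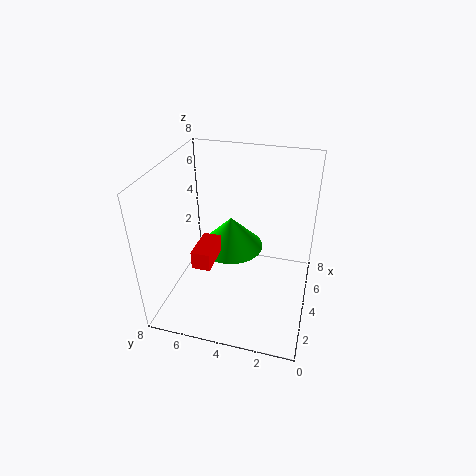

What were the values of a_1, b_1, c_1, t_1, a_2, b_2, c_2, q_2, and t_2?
a_1 = 6
b_1 = 5
c_1 = 2
t_1 = 2
a_2 = 2
b_2 = 5
c_2 = 3
q_2 = 1
t_2 = 1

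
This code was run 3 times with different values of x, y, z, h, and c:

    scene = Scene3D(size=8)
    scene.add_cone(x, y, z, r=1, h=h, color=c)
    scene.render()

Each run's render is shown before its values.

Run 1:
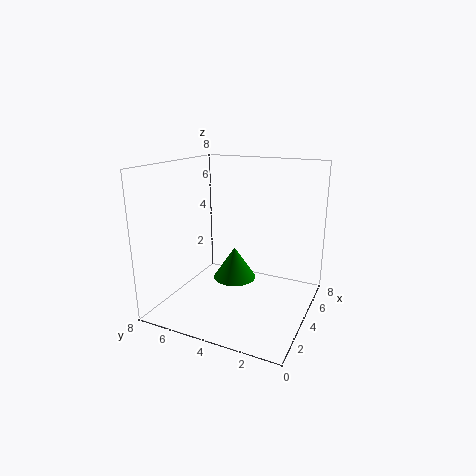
x = 1.5; y = 3; z = 3; h = 1.5; c = 'green'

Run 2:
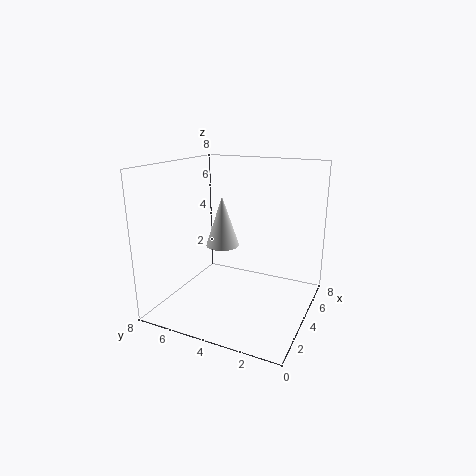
x = 5; y = 5.5; z = 3; h = 3; c = 'lightgray'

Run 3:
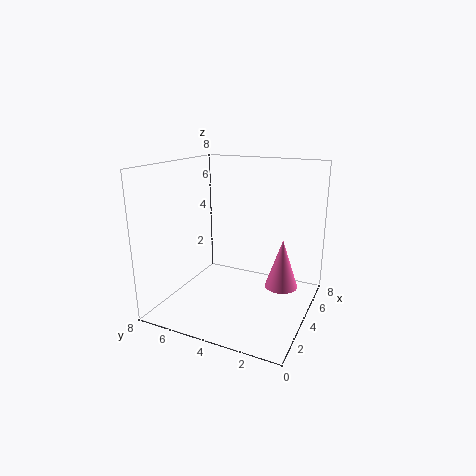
x = 6; y = 2; z = 0.5; h = 3; c = 'hotpink'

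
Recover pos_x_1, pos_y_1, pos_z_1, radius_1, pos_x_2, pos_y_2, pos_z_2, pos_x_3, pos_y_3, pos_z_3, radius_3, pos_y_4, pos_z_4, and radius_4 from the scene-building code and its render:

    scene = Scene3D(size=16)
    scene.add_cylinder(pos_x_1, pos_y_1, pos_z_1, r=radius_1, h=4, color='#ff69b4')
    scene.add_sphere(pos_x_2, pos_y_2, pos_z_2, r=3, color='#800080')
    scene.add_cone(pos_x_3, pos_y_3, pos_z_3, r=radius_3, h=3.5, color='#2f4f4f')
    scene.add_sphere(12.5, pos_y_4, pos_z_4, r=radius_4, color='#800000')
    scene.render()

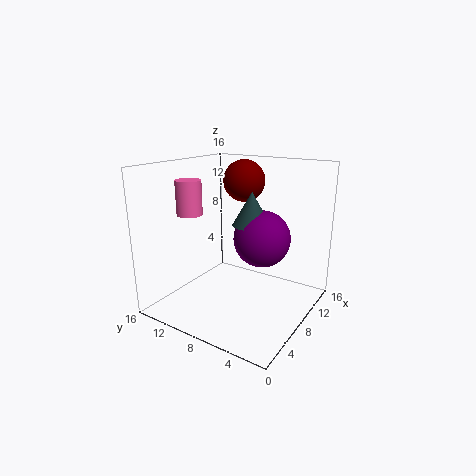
pos_x_1 = 7
pos_y_1 = 14
pos_z_1 = 10
radius_1 = 1.5
pos_x_2 = 8
pos_y_2 = 5
pos_z_2 = 8.5
pos_x_3 = 7.5
pos_y_3 = 6
pos_z_3 = 10
radius_3 = 2
pos_y_4 = 10
pos_z_4 = 13.5
radius_4 = 2.5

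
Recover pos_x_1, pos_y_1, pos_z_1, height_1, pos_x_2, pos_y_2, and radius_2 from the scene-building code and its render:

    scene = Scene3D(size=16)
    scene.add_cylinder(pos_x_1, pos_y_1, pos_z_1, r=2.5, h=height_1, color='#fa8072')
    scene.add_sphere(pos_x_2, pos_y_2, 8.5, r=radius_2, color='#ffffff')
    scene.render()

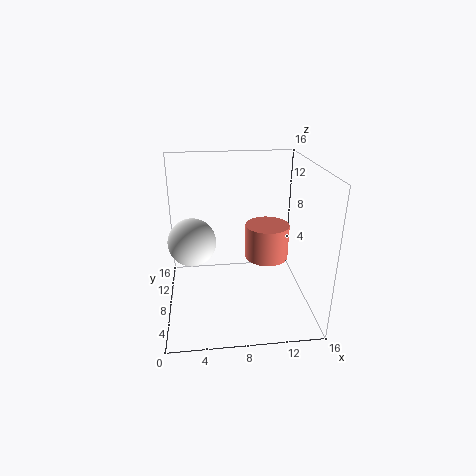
pos_x_1 = 11.5; pos_y_1 = 9; pos_z_1 = 5; height_1 = 4; pos_x_2 = 3; pos_y_2 = 6.5; radius_2 = 2.5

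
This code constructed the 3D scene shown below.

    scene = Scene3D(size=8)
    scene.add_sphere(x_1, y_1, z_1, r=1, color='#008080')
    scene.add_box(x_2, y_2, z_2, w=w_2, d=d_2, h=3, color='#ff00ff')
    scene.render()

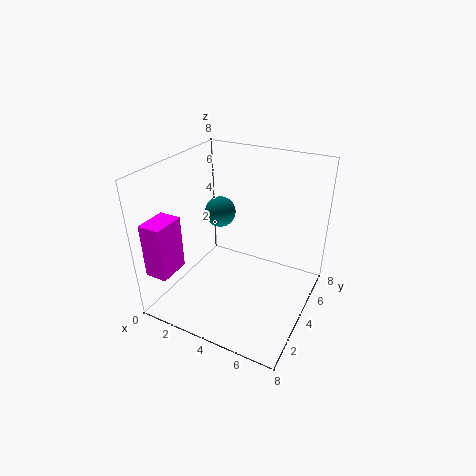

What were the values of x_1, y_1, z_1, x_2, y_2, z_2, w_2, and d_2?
x_1 = 1.25; y_1 = 6.75; z_1 = 3.75; x_2 = 0.25; y_2 = 0.5; z_2 = 2.5; w_2 = 1.25; d_2 = 1.75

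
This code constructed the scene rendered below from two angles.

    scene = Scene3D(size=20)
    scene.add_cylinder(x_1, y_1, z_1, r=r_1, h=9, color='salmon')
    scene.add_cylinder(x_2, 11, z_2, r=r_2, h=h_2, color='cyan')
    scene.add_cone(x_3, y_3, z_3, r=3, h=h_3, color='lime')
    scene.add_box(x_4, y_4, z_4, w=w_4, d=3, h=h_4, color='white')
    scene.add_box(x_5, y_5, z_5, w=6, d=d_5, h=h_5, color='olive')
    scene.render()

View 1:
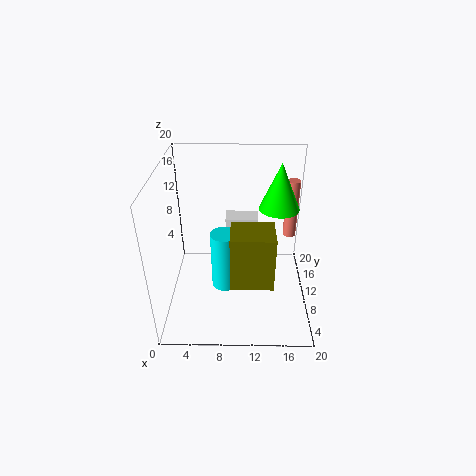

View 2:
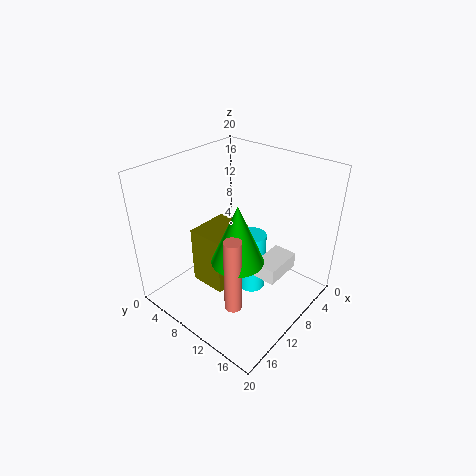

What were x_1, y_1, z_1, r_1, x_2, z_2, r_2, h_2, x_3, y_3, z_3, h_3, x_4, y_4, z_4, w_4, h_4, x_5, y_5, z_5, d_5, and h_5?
x_1 = 18, y_1 = 16, z_1 = 7, r_1 = 1, x_2 = 8, z_2 = 1, r_2 = 2, h_2 = 9, x_3 = 16, y_3 = 15, z_3 = 12, h_3 = 7, x_4 = 8, y_4 = 15, z_4 = 8, w_4 = 5, h_4 = 2, x_5 = 9, y_5 = 6, z_5 = 4, d_5 = 5, h_5 = 8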